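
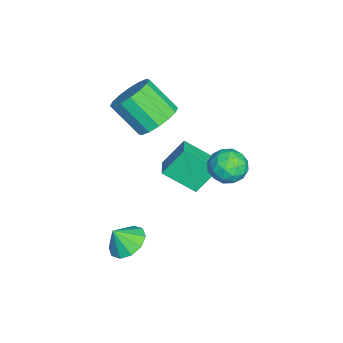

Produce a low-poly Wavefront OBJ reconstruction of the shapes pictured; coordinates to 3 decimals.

v -2.953 -2.761 1.166
v -2.373 -2.226 1.903
v -2.886 -3.524 3.25
v -3.467 -4.059 2.514
v -2.883 -1.998 1.928
v -3.396 -3.297 3.275
v -3.412 -1.975 1.749
v -3.925 -3.274 3.096
v -3.818 -2.163 1.413
v -4.331 -3.461 2.76
v -3.993 -2.511 1.012
v -4.506 -3.809 2.359
v -3.888 -2.925 0.652
v -4.402 -4.224 1.999
v -3.534 -3.296 0.43
v -4.047 -4.594 1.777
v -3.024 -3.523 0.405
v -3.537 -4.822 1.752
v -2.495 -3.546 0.584
v -3.008 -4.845 1.931
v -2.089 -3.359 0.92
v -2.602 -4.657 2.267
v -1.914 -3.011 1.321
v -2.427 -4.309 2.668
v -2.018 -2.596 1.681
v -2.532 -3.895 3.028
v -1.032 0.875 0.048
v -0.451 1.34 0.597
v -0.669 -0.4 0.743
v -0.088 0.065 1.292
v -1.001 0.186 1.377
v -1.226 0.974 0.947
v 0.106 -0.034 0.393
v -0.119 0.754 -0.037
v 0.252 0.778 0.811
v -0.432 0.914 1.419
v -0.688 0.026 -0.079
v -1.372 0.162 0.529
v -0.774 1.22 0.262
v -0.346 -0.28 1.078
v -0.883 -0.208 1.128
v -0.542 0.065 1.451
v -1.229 1.005 0.467
v -0.887 1.278 0.79
v -1.211 0.6 1.248
v -0.233 -0.338 0.55
v 0.109 -0.065 0.873
v -0.578 0.875 -0.111
v -0.237 1.148 0.212
v 0.091 0.34 0.092
v -0.019 1.163 0.71
v 0.195 0.413 1.118
v 0.309 0.355 0.59
v 0.177 0.818 0.337
v -0.421 1.243 1.067
v -0.207 0.493 1.476
v -0.744 0.564 1.525
v -0.876 1.028 1.273
v -0.007 0.912 1.193
v -0.913 0.447 -0.136
v -0.699 -0.303 0.273
v -0.244 -0.088 0.067
v -0.376 0.376 -0.185
v -1.315 0.527 0.222
v -1.101 -0.223 0.63
v -1.297 0.122 1.003
v -1.429 0.585 0.75
v -1.113 0.028 0.147
v -1.426 -2.403 -0.267
v -1.846 -1.518 0.96
v -1.323 -0.937 -1.289
v -1.744 -0.053 -0.062
v -0.396 -2.287 0.002
v -0.817 -1.403 1.229
v -0.294 -0.822 -1.02
v -0.714 0.063 0.207
v 1.694 -3.479 -2.862
v 2.567 -3.647 -3.136
v 1.866 -4.061 -1.958
v 2.569 -3.164 -2.825
v 2.236 -2.801 -2.529
v 1.697 -2.696 -2.359
v 1.157 -2.891 -2.382
v 0.822 -3.31 -2.589
v 0.82 -3.793 -2.9
v 1.152 -4.156 -3.196
v 1.691 -4.261 -3.366
v 2.232 -4.066 -3.343
f 2 1 5
f 2 5 3
f 3 5 6
f 3 6 4
f 5 1 7
f 5 7 6
f 6 7 8
f 6 8 4
f 7 1 9
f 7 9 8
f 8 9 10
f 8 10 4
f 9 1 11
f 9 11 10
f 10 11 12
f 10 12 4
f 11 1 13
f 11 13 12
f 12 13 14
f 12 14 4
f 13 1 15
f 13 15 14
f 14 15 16
f 14 16 4
f 15 1 17
f 15 17 16
f 16 17 18
f 16 18 4
f 17 1 19
f 17 19 18
f 18 19 20
f 18 20 4
f 19 1 21
f 19 21 20
f 20 21 22
f 20 22 4
f 21 1 23
f 21 23 22
f 22 23 24
f 22 24 4
f 23 1 25
f 23 25 24
f 24 25 26
f 24 26 4
f 25 1 2
f 25 2 26
f 26 2 3
f 26 3 4
f 27 64 43
f 64 38 67
f 43 67 32
f 64 67 43
f 27 43 39
f 43 32 44
f 39 44 28
f 43 44 39
f 27 39 48
f 39 28 49
f 48 49 34
f 39 49 48
f 27 48 60
f 48 34 63
f 60 63 37
f 48 63 60
f 27 60 64
f 60 37 68
f 64 68 38
f 60 68 64
f 28 44 55
f 44 32 58
f 55 58 36
f 44 58 55
f 32 67 45
f 67 38 66
f 45 66 31
f 67 66 45
f 38 68 65
f 68 37 61
f 65 61 29
f 68 61 65
f 37 63 62
f 63 34 50
f 62 50 33
f 63 50 62
f 34 49 54
f 49 28 51
f 54 51 35
f 49 51 54
f 30 56 42
f 56 36 57
f 42 57 31
f 56 57 42
f 30 42 40
f 42 31 41
f 40 41 29
f 42 41 40
f 30 40 47
f 40 29 46
f 47 46 33
f 40 46 47
f 30 47 52
f 47 33 53
f 52 53 35
f 47 53 52
f 30 52 56
f 52 35 59
f 56 59 36
f 52 59 56
f 31 57 45
f 57 36 58
f 45 58 32
f 57 58 45
f 29 41 65
f 41 31 66
f 65 66 38
f 41 66 65
f 33 46 62
f 46 29 61
f 62 61 37
f 46 61 62
f 35 53 54
f 53 33 50
f 54 50 34
f 53 50 54
f 36 59 55
f 59 35 51
f 55 51 28
f 59 51 55
f 70 72 69
f 73 70 69
f 69 72 71
f 71 73 69
f 70 76 72
f 74 70 73
f 74 76 70
f 72 76 71
f 75 73 71
f 71 76 75
f 75 74 73
f 76 74 75
f 78 77 80
f 78 80 79
f 80 77 81
f 80 81 79
f 81 77 82
f 81 82 79
f 82 77 83
f 82 83 79
f 83 77 84
f 83 84 79
f 84 77 85
f 84 85 79
f 85 77 86
f 85 86 79
f 86 77 87
f 86 87 79
f 87 77 88
f 87 88 79
f 88 77 78
f 88 78 79



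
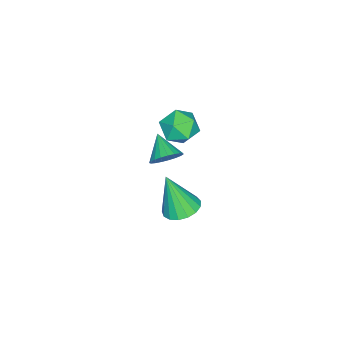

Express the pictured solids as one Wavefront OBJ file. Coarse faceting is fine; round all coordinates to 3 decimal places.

v -3.326 0.077 -1.99
v -2.469 -0.052 -2.067
v -3.254 -0.617 -0.03
v -2.499 0.339 -1.927
v -2.718 0.67 -1.802
v -3.076 0.866 -1.719
v -3.492 0.88 -1.699
v -3.869 0.711 -1.745
v -4.122 0.397 -1.847
v -4.193 0.009 -1.982
v -4.065 -0.363 -2.119
v -3.768 -0.634 -2.226
v -3.369 -0.742 -2.279
v -2.961 -0.663 -2.265
v -2.636 -0.414 -2.189
v -2.463 -0.189 2.235
v -2.008 -0.742 2.093
v -3.177 -0.951 2.905
v -1.89 -0.627 2.348
v -1.872 -0.437 2.584
v -1.956 -0.204 2.759
v -2.127 0.032 2.844
v -2.357 0.229 2.823
v -2.605 0.354 2.701
v -2.829 0.385 2.498
v -2.989 0.317 2.25
v -3.059 0.161 1.999
v -3.025 -0.056 1.788
v -2.895 -0.295 1.656
v -2.689 -0.517 1.623
v -2.445 -0.681 1.696
v -2.204 -0.761 1.862
v -3.303 0.636 4.429
v -2.603 0.047 4.423
v -3.837 0.013 3.197
v -3.137 -0.576 3.191
v -3.779 -0.636 3.84
v -3.449 -0.251 4.601
v -2.991 0.311 3.019
v -2.661 0.696 3.78
v -2.41 -0.154 3.551
v -2.897 -0.739 4.058
v -3.543 0.799 3.562
v -4.03 0.214 4.069
f 2 1 4
f 2 4 3
f 4 1 5
f 4 5 3
f 5 1 6
f 5 6 3
f 6 1 7
f 6 7 3
f 7 1 8
f 7 8 3
f 8 1 9
f 8 9 3
f 9 1 10
f 9 10 3
f 10 1 11
f 10 11 3
f 11 1 12
f 11 12 3
f 12 1 13
f 12 13 3
f 13 1 14
f 13 14 3
f 14 1 15
f 14 15 3
f 15 1 2
f 15 2 3
f 17 16 19
f 17 19 18
f 19 16 20
f 19 20 18
f 20 16 21
f 20 21 18
f 21 16 22
f 21 22 18
f 22 16 23
f 22 23 18
f 23 16 24
f 23 24 18
f 24 16 25
f 24 25 18
f 25 16 26
f 25 26 18
f 26 16 27
f 26 27 18
f 27 16 28
f 27 28 18
f 28 16 29
f 28 29 18
f 29 16 30
f 29 30 18
f 30 16 31
f 30 31 18
f 31 16 32
f 31 32 18
f 32 16 17
f 32 17 18
f 33 44 38
f 33 38 34
f 33 34 40
f 33 40 43
f 33 43 44
f 34 38 42
f 38 44 37
f 44 43 35
f 43 40 39
f 40 34 41
f 36 42 37
f 36 37 35
f 36 35 39
f 36 39 41
f 36 41 42
f 37 42 38
f 35 37 44
f 39 35 43
f 41 39 40
f 42 41 34



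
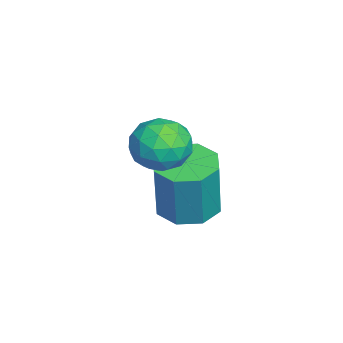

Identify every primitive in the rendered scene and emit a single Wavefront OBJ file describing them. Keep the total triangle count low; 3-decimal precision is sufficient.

v -1.073 2.79 0.271
v -0.697 3.316 1.004
v 0.237 1.904 0.236
v 0.613 2.43 0.969
v -0.148 1.838 1.132
v -0.958 2.385 1.154
v 0.498 2.835 0.086
v -0.312 3.382 0.108
v 0.273 3.344 0.89
v -0.125 2.728 1.537
v -0.335 2.492 -0.297
v -0.733 1.876 0.35
v -1 3.131 0.641
v 0.54 2.089 0.599
v 0.093 1.741 0.695
v 0.314 2.051 1.126
v -1.153 2.584 0.729
v -0.932 2.893 1.16
v -0.609 2.024 1.235
v 0.472 2.327 0.08
v 0.693 2.636 0.511
v -0.774 3.169 0.114
v -0.553 3.479 0.545
v 0.149 3.196 0.005
v -0.209 3.456 1.005
v 0.561 2.936 0.984
v 0.493 3.173 0.465
v 0.017 3.495 0.478
v -0.443 3.094 1.385
v 0.327 2.574 1.364
v -0.12 2.226 1.46
v -0.596 2.547 1.473
v 0.127 3.111 1.317
v -0.787 2.646 -0.124
v -0.017 2.126 -0.145
v 0.136 2.673 -0.233
v -0.34 2.994 -0.22
v -1.021 2.284 0.256
v -0.251 1.764 0.235
v -0.477 1.725 0.762
v -0.953 2.047 0.775
v -0.587 2.109 -0.077
v -1.848 3.338 -3.06
v -0.909 3.019 -3.25
v -0.493 2.962 -1.111
v -1.432 3.282 -0.92
v -0.959 3.789 -3.22
v -0.543 3.733 -1.081
v -1.529 4.296 -3.096
v -1.114 4.24 -0.957
v -2.286 4.241 -2.951
v -1.871 4.185 -0.811
v -2.787 3.658 -2.869
v -2.371 3.601 -0.73
v -2.737 2.887 -2.899
v -2.321 2.831 -0.76
v -2.166 2.38 -3.023
v -1.751 2.324 -0.884
v -1.409 2.435 -3.169
v -0.994 2.379 -1.029
f 1 38 17
f 38 12 41
f 17 41 6
f 38 41 17
f 1 17 13
f 17 6 18
f 13 18 2
f 17 18 13
f 1 13 22
f 13 2 23
f 22 23 8
f 13 23 22
f 1 22 34
f 22 8 37
f 34 37 11
f 22 37 34
f 1 34 38
f 34 11 42
f 38 42 12
f 34 42 38
f 2 18 29
f 18 6 32
f 29 32 10
f 18 32 29
f 6 41 19
f 41 12 40
f 19 40 5
f 41 40 19
f 12 42 39
f 42 11 35
f 39 35 3
f 42 35 39
f 11 37 36
f 37 8 24
f 36 24 7
f 37 24 36
f 8 23 28
f 23 2 25
f 28 25 9
f 23 25 28
f 4 30 16
f 30 10 31
f 16 31 5
f 30 31 16
f 4 16 14
f 16 5 15
f 14 15 3
f 16 15 14
f 4 14 21
f 14 3 20
f 21 20 7
f 14 20 21
f 4 21 26
f 21 7 27
f 26 27 9
f 21 27 26
f 4 26 30
f 26 9 33
f 30 33 10
f 26 33 30
f 5 31 19
f 31 10 32
f 19 32 6
f 31 32 19
f 3 15 39
f 15 5 40
f 39 40 12
f 15 40 39
f 7 20 36
f 20 3 35
f 36 35 11
f 20 35 36
f 9 27 28
f 27 7 24
f 28 24 8
f 27 24 28
f 10 33 29
f 33 9 25
f 29 25 2
f 33 25 29
f 44 43 47
f 44 47 45
f 45 47 48
f 45 48 46
f 47 43 49
f 47 49 48
f 48 49 50
f 48 50 46
f 49 43 51
f 49 51 50
f 50 51 52
f 50 52 46
f 51 43 53
f 51 53 52
f 52 53 54
f 52 54 46
f 53 43 55
f 53 55 54
f 54 55 56
f 54 56 46
f 55 43 57
f 55 57 56
f 56 57 58
f 56 58 46
f 57 43 59
f 57 59 58
f 58 59 60
f 58 60 46
f 59 43 44
f 59 44 60
f 60 44 45
f 60 45 46



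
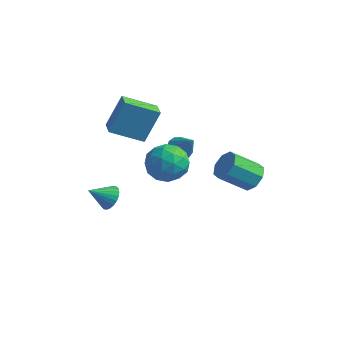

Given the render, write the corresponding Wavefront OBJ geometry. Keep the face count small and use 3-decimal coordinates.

v -2.588 -2.661 2.145
v -2.186 -1.716 3.988
v -3.336 -1.84 1.888
v -2.934 -0.895 3.731
v -1.106 -1.585 1.269
v -0.704 -0.64 3.112
v -1.854 -0.764 1.012
v -1.452 0.181 2.855
v 0.034 0.078 0.136
v 0.449 -0.353 -0.316
v 1.066 -0.258 1.404
v 0.609 0.037 -0.344
v 0.586 0.44 -0.219
v 0.388 0.728 0.019
v 0.078 0.81 0.293
v -0.247 0.659 0.518
v -0.483 0.324 0.621
v -0.554 -0.09 0.57
v -0.44 -0.45 0.381
v -0.174 -0.642 0.114
v 0.157 -0.606 -0.146
v 4.56 -0.13 -0.151
v 5.003 0.198 0.561
v 3.863 -0.783 1.722
v 3.42 -1.11 1.011
v 4.472 0.595 0.375
v 3.332 -0.385 1.536
v 3.993 0.568 -0.119
v 2.852 -0.413 1.043
v 3.846 0.132 -0.631
v 2.705 -0.849 0.53
v 4.117 -0.457 -0.862
v 2.977 -1.438 0.299
v 4.648 -0.855 -0.676
v 3.508 -1.835 0.485
v 5.128 -0.827 -0.183
v 3.987 -1.808 0.979
v 5.275 -0.391 0.33
v 4.134 -1.372 1.491
v 0.493 -2.561 1.773
v 1.592 -2.281 1.324
v 1.148 -4.359 2.256
v 2.247 -4.079 1.807
v 1.848 -3.538 2.824
v 1.444 -2.427 2.526
v 1.296 -4.213 1.054
v 0.892 -3.102 0.756
v 2.089 -3.303 0.88
v 2.43 -2.885 1.974
v 0.31 -3.755 1.606
v 0.651 -3.337 2.7
v 0.985 -2.263 1.506
v 1.755 -4.377 2.074
v 1.52 -4.059 2.672
v 2.166 -3.894 2.408
v 0.898 -2.348 2.213
v 1.544 -2.184 1.949
v 1.694 -2.923 2.831
v 1.196 -4.456 1.631
v 1.842 -4.292 1.367
v 0.574 -2.746 1.172
v 1.22 -2.581 0.908
v 1.046 -3.717 0.749
v 1.923 -2.699 0.981
v 2.308 -3.756 1.265
v 1.749 -3.835 0.822
v 1.512 -3.182 0.647
v 2.124 -2.454 1.624
v 2.508 -3.511 1.908
v 2.274 -3.193 2.506
v 2.036 -2.539 2.331
v 2.415 -3.054 1.363
v 0.232 -3.129 1.672
v 0.616 -4.186 1.956
v 0.704 -4.101 1.249
v 0.466 -3.447 1.074
v 0.432 -2.884 2.315
v 0.817 -3.941 2.599
v 1.228 -3.458 2.933
v 0.991 -2.805 2.758
v 0.325 -3.586 2.217
v -2.322 -3.07 -2.77
v -1.826 -2.94 -2.169
v -3.118 -3.91 -1.93
v -2.028 -2.711 -2.13
v -2.274 -2.536 -2.189
v -2.529 -2.442 -2.336
v -2.751 -2.444 -2.55
v -2.908 -2.541 -2.796
v -2.977 -2.719 -3.039
v -2.945 -2.95 -3.24
v -2.818 -3.199 -3.37
v -2.616 -3.429 -3.409
v -2.369 -3.603 -3.35
v -2.115 -3.697 -3.203
v -1.893 -3.695 -2.989
v -1.735 -3.598 -2.743
v -1.667 -3.42 -2.5
v -1.699 -3.189 -2.299
f 2 4 1
f 5 2 1
f 1 4 3
f 3 5 1
f 2 8 4
f 6 2 5
f 6 8 2
f 4 8 3
f 7 5 3
f 3 8 7
f 7 6 5
f 8 6 7
f 10 9 12
f 10 12 11
f 12 9 13
f 12 13 11
f 13 9 14
f 13 14 11
f 14 9 15
f 14 15 11
f 15 9 16
f 15 16 11
f 16 9 17
f 16 17 11
f 17 9 18
f 17 18 11
f 18 9 19
f 18 19 11
f 19 9 20
f 19 20 11
f 20 9 21
f 20 21 11
f 21 9 10
f 21 10 11
f 23 22 26
f 23 26 24
f 24 26 27
f 24 27 25
f 26 22 28
f 26 28 27
f 27 28 29
f 27 29 25
f 28 22 30
f 28 30 29
f 29 30 31
f 29 31 25
f 30 22 32
f 30 32 31
f 31 32 33
f 31 33 25
f 32 22 34
f 32 34 33
f 33 34 35
f 33 35 25
f 34 22 36
f 34 36 35
f 35 36 37
f 35 37 25
f 36 22 38
f 36 38 37
f 37 38 39
f 37 39 25
f 38 22 23
f 38 23 39
f 39 23 24
f 39 24 25
f 40 77 56
f 77 51 80
f 56 80 45
f 77 80 56
f 40 56 52
f 56 45 57
f 52 57 41
f 56 57 52
f 40 52 61
f 52 41 62
f 61 62 47
f 52 62 61
f 40 61 73
f 61 47 76
f 73 76 50
f 61 76 73
f 40 73 77
f 73 50 81
f 77 81 51
f 73 81 77
f 41 57 68
f 57 45 71
f 68 71 49
f 57 71 68
f 45 80 58
f 80 51 79
f 58 79 44
f 80 79 58
f 51 81 78
f 81 50 74
f 78 74 42
f 81 74 78
f 50 76 75
f 76 47 63
f 75 63 46
f 76 63 75
f 47 62 67
f 62 41 64
f 67 64 48
f 62 64 67
f 43 69 55
f 69 49 70
f 55 70 44
f 69 70 55
f 43 55 53
f 55 44 54
f 53 54 42
f 55 54 53
f 43 53 60
f 53 42 59
f 60 59 46
f 53 59 60
f 43 60 65
f 60 46 66
f 65 66 48
f 60 66 65
f 43 65 69
f 65 48 72
f 69 72 49
f 65 72 69
f 44 70 58
f 70 49 71
f 58 71 45
f 70 71 58
f 42 54 78
f 54 44 79
f 78 79 51
f 54 79 78
f 46 59 75
f 59 42 74
f 75 74 50
f 59 74 75
f 48 66 67
f 66 46 63
f 67 63 47
f 66 63 67
f 49 72 68
f 72 48 64
f 68 64 41
f 72 64 68
f 83 82 85
f 83 85 84
f 85 82 86
f 85 86 84
f 86 82 87
f 86 87 84
f 87 82 88
f 87 88 84
f 88 82 89
f 88 89 84
f 89 82 90
f 89 90 84
f 90 82 91
f 90 91 84
f 91 82 92
f 91 92 84
f 92 82 93
f 92 93 84
f 93 82 94
f 93 94 84
f 94 82 95
f 94 95 84
f 95 82 96
f 95 96 84
f 96 82 97
f 96 97 84
f 97 82 98
f 97 98 84
f 98 82 99
f 98 99 84
f 99 82 83
f 99 83 84



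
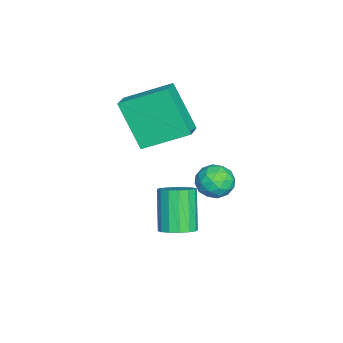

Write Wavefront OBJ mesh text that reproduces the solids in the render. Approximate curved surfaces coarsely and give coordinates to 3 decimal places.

v -3.234 -2.367 1.579
v -2.291 -2.379 1.912
v -3.509 -0.597 2.423
v -2.565 -0.609 2.755
v -2.575 -1.391 -0.255
v -1.631 -1.403 0.077
v -2.849 0.379 0.588
v -1.906 0.367 0.921
v 0.13 0.277 -2.754
v 0.714 0.088 -2.417
v -0.226 -0.126 -0.909
v -0.81 0.063 -1.246
v 0.695 0.448 -2.378
v -0.245 0.234 -0.87
v 0.525 0.762 -2.439
v -0.415 0.548 -0.931
v 0.249 0.946 -2.585
v -0.691 0.732 -1.077
v -0.059 0.951 -2.776
v -0.999 0.737 -1.268
v -0.316 0.775 -2.961
v -1.256 0.561 -1.453
v -0.454 0.466 -3.091
v -1.394 0.252 -1.583
v -0.435 0.106 -3.13
v -1.375 -0.108 -1.622
v -0.265 -0.208 -3.069
v -1.205 -0.422 -1.561
v 0.011 -0.392 -2.923
v -0.929 -0.606 -1.415
v 0.319 -0.397 -2.732
v -0.621 -0.611 -1.224
v 0.576 -0.221 -2.547
v -0.364 -0.435 -1.039
v 0.969 2.381 0.577
v 1.512 1.966 0.851
v 0.248 1.434 0.569
v 0.791 1.019 0.843
v 0.478 1.539 1.26
v 0.924 2.124 1.265
v 0.836 1.276 0.155
v 1.282 1.861 0.16
v 1.429 1.283 0.59
v 1.208 1.446 1.273
v 0.552 1.954 0.147
v 0.331 2.117 0.83
v 1.304 2.257 0.715
v 0.456 1.143 0.705
v 0.273 1.449 0.95
v 0.591 1.205 1.112
v 0.958 2.35 0.958
v 1.277 2.106 1.119
v 0.67 1.855 1.36
v 0.483 1.294 0.301
v 0.802 1.05 0.462
v 1.169 2.195 0.308
v 1.487 1.951 0.47
v 1.09 1.545 0.06
v 1.574 1.611 0.723
v 1.15 1.054 0.718
v 1.177 1.205 0.314
v 1.439 1.55 0.316
v 1.444 1.707 1.124
v 1.02 1.15 1.12
v 0.837 1.456 1.365
v 1.099 1.8 1.367
v 1.396 1.305 0.971
v 0.74 2.25 0.3
v 0.316 1.693 0.296
v 0.661 1.6 0.053
v 0.923 1.944 0.055
v 0.61 2.346 0.702
v 0.186 1.789 0.697
v 0.321 1.85 1.104
v 0.583 2.195 1.106
v 0.364 2.095 0.449
f 2 4 1
f 5 2 1
f 1 4 3
f 3 5 1
f 2 8 4
f 6 2 5
f 6 8 2
f 4 8 3
f 7 5 3
f 3 8 7
f 7 6 5
f 8 6 7
f 10 9 13
f 10 13 11
f 11 13 14
f 11 14 12
f 13 9 15
f 13 15 14
f 14 15 16
f 14 16 12
f 15 9 17
f 15 17 16
f 16 17 18
f 16 18 12
f 17 9 19
f 17 19 18
f 18 19 20
f 18 20 12
f 19 9 21
f 19 21 20
f 20 21 22
f 20 22 12
f 21 9 23
f 21 23 22
f 22 23 24
f 22 24 12
f 23 9 25
f 23 25 24
f 24 25 26
f 24 26 12
f 25 9 27
f 25 27 26
f 26 27 28
f 26 28 12
f 27 9 29
f 27 29 28
f 28 29 30
f 28 30 12
f 29 9 31
f 29 31 30
f 30 31 32
f 30 32 12
f 31 9 33
f 31 33 32
f 32 33 34
f 32 34 12
f 33 9 10
f 33 10 34
f 34 10 11
f 34 11 12
f 35 72 51
f 72 46 75
f 51 75 40
f 72 75 51
f 35 51 47
f 51 40 52
f 47 52 36
f 51 52 47
f 35 47 56
f 47 36 57
f 56 57 42
f 47 57 56
f 35 56 68
f 56 42 71
f 68 71 45
f 56 71 68
f 35 68 72
f 68 45 76
f 72 76 46
f 68 76 72
f 36 52 63
f 52 40 66
f 63 66 44
f 52 66 63
f 40 75 53
f 75 46 74
f 53 74 39
f 75 74 53
f 46 76 73
f 76 45 69
f 73 69 37
f 76 69 73
f 45 71 70
f 71 42 58
f 70 58 41
f 71 58 70
f 42 57 62
f 57 36 59
f 62 59 43
f 57 59 62
f 38 64 50
f 64 44 65
f 50 65 39
f 64 65 50
f 38 50 48
f 50 39 49
f 48 49 37
f 50 49 48
f 38 48 55
f 48 37 54
f 55 54 41
f 48 54 55
f 38 55 60
f 55 41 61
f 60 61 43
f 55 61 60
f 38 60 64
f 60 43 67
f 64 67 44
f 60 67 64
f 39 65 53
f 65 44 66
f 53 66 40
f 65 66 53
f 37 49 73
f 49 39 74
f 73 74 46
f 49 74 73
f 41 54 70
f 54 37 69
f 70 69 45
f 54 69 70
f 43 61 62
f 61 41 58
f 62 58 42
f 61 58 62
f 44 67 63
f 67 43 59
f 63 59 36
f 67 59 63



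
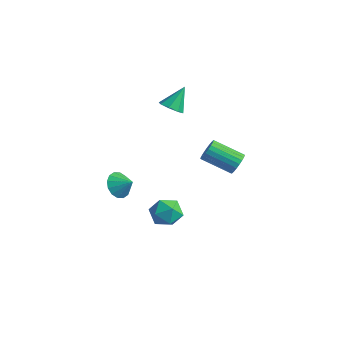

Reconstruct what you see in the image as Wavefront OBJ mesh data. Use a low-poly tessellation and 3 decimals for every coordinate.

v -0.824 -0.511 -3.465
v -0.128 -0.123 -4.032
v 0.028 -1.837 -3.328
v 0.724 -1.449 -3.895
v 0.571 -1.094 -2.997
v 0.044 -0.274 -3.082
v -0.144 -1.686 -4.278
v -0.671 -0.866 -4.363
v 0.292 -0.849 -4.535
v 0.734 -0.483 -3.743
v -0.834 -1.477 -3.617
v -0.392 -1.111 -2.825
v -1.519 0.793 2.852
v -0.892 1.061 2.619
v -1.481 1.747 4.048
v -1.327 1.332 2.416
v -1.873 1.288 2.468
v -2.212 0.954 2.746
v -2.145 0.525 3.086
v -1.711 0.254 3.289
v -1.164 0.298 3.236
v -0.825 0.632 2.959
v -2.098 -2.399 -1.892
v -1.699 -2.119 -2.588
v -1.282 -2.161 -1.328
v -1.911 -1.767 -2.429
v -2.173 -1.585 -2.126
v -2.415 -1.621 -1.76
v -2.572 -1.865 -1.43
v -2.602 -2.252 -1.223
v -2.497 -2.679 -1.195
v -2.286 -3.03 -1.354
v -2.024 -3.212 -1.657
v -1.782 -3.176 -2.023
v -1.625 -2.932 -2.354
v -1.594 -2.545 -2.56
v 2.504 1.667 0.12
v 2.937 1.325 0.517
v 1.53 0.491 1.337
v 1.096 0.833 0.94
v 2.889 1.558 0.67
v 1.482 0.724 1.49
v 2.773 1.81 0.727
v 1.366 0.976 1.548
v 2.611 2.037 0.68
v 1.204 1.202 1.501
v 2.431 2.2 0.536
v 1.024 1.365 1.357
v 2.263 2.271 0.32
v 0.856 1.436 1.141
v 2.136 2.237 0.069
v 0.729 1.403 0.89
v 2.073 2.105 -0.173
v 0.666 1.271 0.648
v 2.085 1.897 -0.364
v 0.678 1.063 0.456
v 2.169 1.65 -0.472
v 0.762 0.816 0.349
v 2.311 1.405 -0.477
v 0.904 0.571 0.343
v 2.486 1.206 -0.38
v 1.079 0.372 0.441
v 2.664 1.086 -0.196
v 1.257 0.252 0.625
v 2.814 1.067 0.043
v 1.407 0.233 0.863
v 2.911 1.152 0.295
v 1.504 0.318 1.115
f 1 12 6
f 1 6 2
f 1 2 8
f 1 8 11
f 1 11 12
f 2 6 10
f 6 12 5
f 12 11 3
f 11 8 7
f 8 2 9
f 4 10 5
f 4 5 3
f 4 3 7
f 4 7 9
f 4 9 10
f 5 10 6
f 3 5 12
f 7 3 11
f 9 7 8
f 10 9 2
f 14 13 16
f 14 16 15
f 16 13 17
f 16 17 15
f 17 13 18
f 17 18 15
f 18 13 19
f 18 19 15
f 19 13 20
f 19 20 15
f 20 13 21
f 20 21 15
f 21 13 22
f 21 22 15
f 22 13 14
f 22 14 15
f 24 23 26
f 24 26 25
f 26 23 27
f 26 27 25
f 27 23 28
f 27 28 25
f 28 23 29
f 28 29 25
f 29 23 30
f 29 30 25
f 30 23 31
f 30 31 25
f 31 23 32
f 31 32 25
f 32 23 33
f 32 33 25
f 33 23 34
f 33 34 25
f 34 23 35
f 34 35 25
f 35 23 36
f 35 36 25
f 36 23 24
f 36 24 25
f 38 37 41
f 38 41 39
f 39 41 42
f 39 42 40
f 41 37 43
f 41 43 42
f 42 43 44
f 42 44 40
f 43 37 45
f 43 45 44
f 44 45 46
f 44 46 40
f 45 37 47
f 45 47 46
f 46 47 48
f 46 48 40
f 47 37 49
f 47 49 48
f 48 49 50
f 48 50 40
f 49 37 51
f 49 51 50
f 50 51 52
f 50 52 40
f 51 37 53
f 51 53 52
f 52 53 54
f 52 54 40
f 53 37 55
f 53 55 54
f 54 55 56
f 54 56 40
f 55 37 57
f 55 57 56
f 56 57 58
f 56 58 40
f 57 37 59
f 57 59 58
f 58 59 60
f 58 60 40
f 59 37 61
f 59 61 60
f 60 61 62
f 60 62 40
f 61 37 63
f 61 63 62
f 62 63 64
f 62 64 40
f 63 37 65
f 63 65 64
f 64 65 66
f 64 66 40
f 65 37 67
f 65 67 66
f 66 67 68
f 66 68 40
f 67 37 38
f 67 38 68
f 68 38 39
f 68 39 40



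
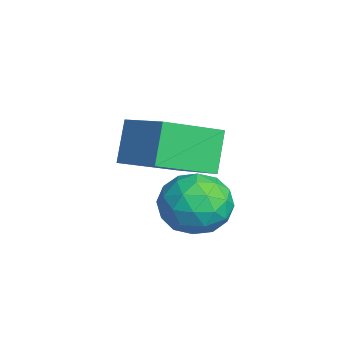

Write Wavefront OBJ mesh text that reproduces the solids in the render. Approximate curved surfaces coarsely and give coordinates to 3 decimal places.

v -1.795 0.18 -0.379
v -1.026 0.84 -0.564
v -1.154 -0.88 -1.496
v -0.385 -0.22 -1.681
v -0.439 -0.707 -0.774
v -0.835 -0.052 -0.084
v -1.345 0.012 -1.976
v -1.741 0.667 -1.286
v -0.747 0.736 -1.55
v -0.188 0.292 -0.808
v -1.992 -0.332 -1.252
v -1.433 -0.776 -0.51
v -1.467 0.603 -0.373
v -0.713 -0.643 -1.687
v -0.745 -0.929 -1.154
v -0.293 -0.541 -1.262
v -1.355 0.078 -0.092
v -0.903 0.466 -0.2
v -0.558 -0.443 -0.324
v -1.277 -0.506 -1.86
v -0.825 -0.118 -1.968
v -1.887 0.501 -0.798
v -1.435 0.889 -0.906
v -1.622 0.403 -1.736
v -0.851 0.93 -1.062
v -0.474 0.307 -1.718
v -1.038 0.444 -1.892
v -1.271 0.828 -1.486
v -0.522 0.668 -0.625
v -0.145 0.046 -1.282
v -0.177 -0.241 -0.749
v -0.41 0.144 -0.344
v -0.358 0.608 -1.205
v -2.035 -0.086 -0.778
v -1.658 -0.708 -1.435
v -1.77 -0.184 -1.716
v -2.003 0.201 -1.311
v -1.706 -0.347 -0.342
v -1.329 -0.97 -0.998
v -0.909 -0.868 -0.574
v -1.142 -0.484 -0.168
v -1.822 -0.648 -0.855
v -4.432 0.341 -0.162
v -3.839 -1.387 0.652
v -3.023 1.113 0.451
v -2.43 -0.615 1.265
v -3.73 0.015 -1.365
v -3.137 -1.713 -0.551
v -2.321 0.787 -0.752
v -1.728 -0.941 0.062
f 1 38 17
f 38 12 41
f 17 41 6
f 38 41 17
f 1 17 13
f 17 6 18
f 13 18 2
f 17 18 13
f 1 13 22
f 13 2 23
f 22 23 8
f 13 23 22
f 1 22 34
f 22 8 37
f 34 37 11
f 22 37 34
f 1 34 38
f 34 11 42
f 38 42 12
f 34 42 38
f 2 18 29
f 18 6 32
f 29 32 10
f 18 32 29
f 6 41 19
f 41 12 40
f 19 40 5
f 41 40 19
f 12 42 39
f 42 11 35
f 39 35 3
f 42 35 39
f 11 37 36
f 37 8 24
f 36 24 7
f 37 24 36
f 8 23 28
f 23 2 25
f 28 25 9
f 23 25 28
f 4 30 16
f 30 10 31
f 16 31 5
f 30 31 16
f 4 16 14
f 16 5 15
f 14 15 3
f 16 15 14
f 4 14 21
f 14 3 20
f 21 20 7
f 14 20 21
f 4 21 26
f 21 7 27
f 26 27 9
f 21 27 26
f 4 26 30
f 26 9 33
f 30 33 10
f 26 33 30
f 5 31 19
f 31 10 32
f 19 32 6
f 31 32 19
f 3 15 39
f 15 5 40
f 39 40 12
f 15 40 39
f 7 20 36
f 20 3 35
f 36 35 11
f 20 35 36
f 9 27 28
f 27 7 24
f 28 24 8
f 27 24 28
f 10 33 29
f 33 9 25
f 29 25 2
f 33 25 29
f 44 46 43
f 47 44 43
f 43 46 45
f 45 47 43
f 44 50 46
f 48 44 47
f 48 50 44
f 46 50 45
f 49 47 45
f 45 50 49
f 49 48 47
f 50 48 49



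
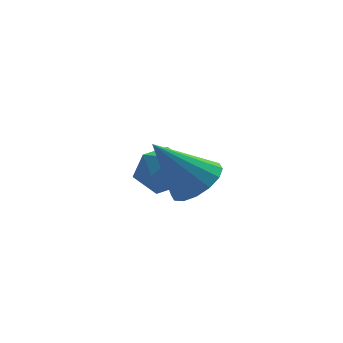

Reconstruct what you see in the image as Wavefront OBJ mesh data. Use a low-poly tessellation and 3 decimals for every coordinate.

v -3.736 0.617 0.481
v -2.965 0.34 1.106
v -3.495 -0.76 -0.426
v -2.724 -1.037 0.199
v -3.696 -1.048 0.543
v -3.844 -0.197 1.103
v -2.616 -0.223 -0.423
v -2.764 0.628 0.137
v -2.273 -0.179 0.547
v -2.94 -0.689 1.144
v -3.52 0.269 -0.464
v -4.187 -0.241 0.133
v -2.68 -3.616 1.614
v -2.11 -4.263 2.101
v -4.02 -3.524 3.306
v -1.923 -3.802 2.224
v -1.939 -3.291 2.183
v -2.153 -2.868 1.991
v -2.509 -2.645 1.697
v -2.91 -2.682 1.381
v -3.251 -2.97 1.127
v -3.438 -3.431 1.004
v -3.422 -3.941 1.045
v -3.208 -4.365 1.237
v -2.852 -4.588 1.531
v -2.45 -4.55 1.847
f 1 12 6
f 1 6 2
f 1 2 8
f 1 8 11
f 1 11 12
f 2 6 10
f 6 12 5
f 12 11 3
f 11 8 7
f 8 2 9
f 4 10 5
f 4 5 3
f 4 3 7
f 4 7 9
f 4 9 10
f 5 10 6
f 3 5 12
f 7 3 11
f 9 7 8
f 10 9 2
f 14 13 16
f 14 16 15
f 16 13 17
f 16 17 15
f 17 13 18
f 17 18 15
f 18 13 19
f 18 19 15
f 19 13 20
f 19 20 15
f 20 13 21
f 20 21 15
f 21 13 22
f 21 22 15
f 22 13 23
f 22 23 15
f 23 13 24
f 23 24 15
f 24 13 25
f 24 25 15
f 25 13 26
f 25 26 15
f 26 13 14
f 26 14 15



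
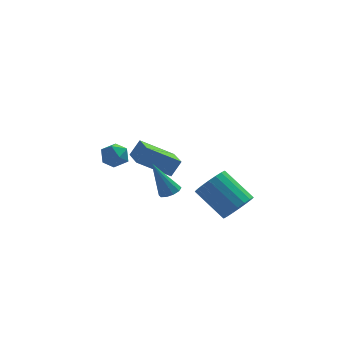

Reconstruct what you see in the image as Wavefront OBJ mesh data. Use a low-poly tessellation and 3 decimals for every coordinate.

v -3.092 0.881 2.808
v -2.557 1.16 3.63
v -3.271 2.428 2.399
v -2.735 2.707 3.221
v -1.405 0.793 1.739
v -0.869 1.072 2.561
v -1.583 2.34 1.33
v -1.048 2.619 2.152
v 1.286 -3.224 1.953
v 1.764 -3.523 2.717
v 0.572 -2.376 3.912
v 0.094 -2.076 3.147
v 1.979 -3.178 2.601
v 0.788 -2.031 3.795
v 2.057 -2.843 2.356
v 0.866 -1.696 3.551
v 1.982 -2.582 2.031
v 0.791 -1.435 3.226
v 1.769 -2.449 1.691
v 0.578 -1.302 2.886
v 1.461 -2.469 1.403
v 0.27 -1.322 2.597
v 1.118 -2.638 1.223
v -0.074 -1.491 2.418
v 0.808 -2.924 1.188
v -0.384 -1.777 2.383
v 0.592 -3.269 1.305
v -0.599 -2.122 2.499
v 0.514 -3.604 1.549
v -0.677 -2.457 2.744
v 0.589 -3.865 1.874
v -0.602 -2.718 3.069
v 0.802 -3.998 2.214
v -0.389 -2.851 3.409
v 1.11 -3.978 2.503
v -0.081 -2.831 3.697
v 1.454 -3.809 2.682
v 0.262 -2.662 3.877
v -1.862 -2.607 2.948
v -1.485 -2.975 3.189
v -2.678 -2.273 4.732
v -1.339 -2.647 3.194
v -1.393 -2.304 3.106
v -1.627 -2.077 2.957
v -1.95 -2.052 2.804
v -2.24 -2.238 2.706
v -2.386 -2.566 2.701
v -2.332 -2.909 2.79
v -2.098 -3.136 2.939
v -1.775 -3.162 3.091
v -3.825 3.979 2.276
v -3.325 3.837 1.642
v -4.535 2.903 1.958
v -4.035 2.761 1.324
v -3.761 2.666 2.091
v -3.322 3.331 2.287
v -4.538 3.409 1.313
v -4.099 4.074 1.509
v -3.766 3.485 1.046
v -3.286 3.026 1.527
v -4.574 3.714 2.073
v -4.094 3.255 2.554
f 2 4 1
f 5 2 1
f 1 4 3
f 3 5 1
f 2 8 4
f 6 2 5
f 6 8 2
f 4 8 3
f 7 5 3
f 3 8 7
f 7 6 5
f 8 6 7
f 10 9 13
f 10 13 11
f 11 13 14
f 11 14 12
f 13 9 15
f 13 15 14
f 14 15 16
f 14 16 12
f 15 9 17
f 15 17 16
f 16 17 18
f 16 18 12
f 17 9 19
f 17 19 18
f 18 19 20
f 18 20 12
f 19 9 21
f 19 21 20
f 20 21 22
f 20 22 12
f 21 9 23
f 21 23 22
f 22 23 24
f 22 24 12
f 23 9 25
f 23 25 24
f 24 25 26
f 24 26 12
f 25 9 27
f 25 27 26
f 26 27 28
f 26 28 12
f 27 9 29
f 27 29 28
f 28 29 30
f 28 30 12
f 29 9 31
f 29 31 30
f 30 31 32
f 30 32 12
f 31 9 33
f 31 33 32
f 32 33 34
f 32 34 12
f 33 9 35
f 33 35 34
f 34 35 36
f 34 36 12
f 35 9 37
f 35 37 36
f 36 37 38
f 36 38 12
f 37 9 10
f 37 10 38
f 38 10 11
f 38 11 12
f 40 39 42
f 40 42 41
f 42 39 43
f 42 43 41
f 43 39 44
f 43 44 41
f 44 39 45
f 44 45 41
f 45 39 46
f 45 46 41
f 46 39 47
f 46 47 41
f 47 39 48
f 47 48 41
f 48 39 49
f 48 49 41
f 49 39 50
f 49 50 41
f 50 39 40
f 50 40 41
f 51 62 56
f 51 56 52
f 51 52 58
f 51 58 61
f 51 61 62
f 52 56 60
f 56 62 55
f 62 61 53
f 61 58 57
f 58 52 59
f 54 60 55
f 54 55 53
f 54 53 57
f 54 57 59
f 54 59 60
f 55 60 56
f 53 55 62
f 57 53 61
f 59 57 58
f 60 59 52



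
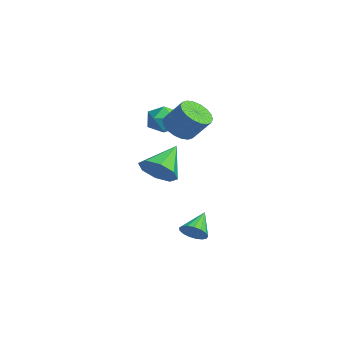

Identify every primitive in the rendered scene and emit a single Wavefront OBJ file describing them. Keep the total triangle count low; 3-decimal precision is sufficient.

v -1.663 1.404 1.28
v -1.242 1.013 2.032
v -2.818 0.407 1.408
v -2.397 0.016 2.16
v -2.756 0.889 2.22
v -2.042 1.505 2.141
v -2.018 -0.085 1.299
v -1.304 0.531 1.22
v -1.461 0.092 2.044
v -1.918 0.695 2.613
v -2.142 0.725 0.827
v -2.599 1.328 1.396
v 2.291 1.139 -3.989
v 2.743 1.074 -3.432
v 1.369 1.901 -3.151
v 2.844 1.366 -3.586
v 2.817 1.605 -3.833
v 2.671 1.738 -4.115
v 2.437 1.734 -4.368
v 2.17 1.593 -4.534
v 1.931 1.349 -4.576
v 1.774 1.056 -4.483
v 1.736 0.783 -4.277
v 1.825 0.591 -4.004
v 2.02 0.525 -3.729
v 2.278 0.6 -3.512
v 2.539 0.798 -3.405
v -0.862 1.159 1.562
v -0.48 1.759 0.978
v 0.123 2.5 2.134
v -0.258 1.901 2.718
v -0.844 1.929 1.059
v -0.24 2.671 2.214
v -1.211 1.947 1.239
v -0.607 2.688 2.395
v -1.509 1.808 1.483
v -0.905 2.55 2.639
v -1.679 1.541 1.743
v -1.075 2.283 2.899
v -1.687 1.199 1.968
v -1.083 1.941 3.123
v -1.531 0.848 2.111
v -0.928 1.59 3.267
v -1.243 0.56 2.146
v -0.64 1.301 3.302
v -0.88 0.389 2.066
v -0.276 1.131 3.221
v -0.513 0.372 1.885
v 0.091 1.113 3.041
v -0.215 0.51 1.641
v 0.389 1.252 2.797
v -0.045 0.777 1.381
v 0.559 1.519 2.537
v -0.037 1.119 1.157
v 0.567 1.861 2.312
v -0.192 1.47 1.013
v 0.411 2.212 2.169
v 0.633 -0.173 -0.575
v 1.477 0.393 -0.351
v -0.433 0.973 0.555
v 1.09 0.664 -0.991
v 0.435 0.445 -1.388
v -0.103 -0.135 -1.308
v -0.211 -0.738 -0.799
v 0.176 -1.009 -0.158
v 0.831 -0.79 0.238
v 1.37 -0.21 0.158
f 1 12 6
f 1 6 2
f 1 2 8
f 1 8 11
f 1 11 12
f 2 6 10
f 6 12 5
f 12 11 3
f 11 8 7
f 8 2 9
f 4 10 5
f 4 5 3
f 4 3 7
f 4 7 9
f 4 9 10
f 5 10 6
f 3 5 12
f 7 3 11
f 9 7 8
f 10 9 2
f 14 13 16
f 14 16 15
f 16 13 17
f 16 17 15
f 17 13 18
f 17 18 15
f 18 13 19
f 18 19 15
f 19 13 20
f 19 20 15
f 20 13 21
f 20 21 15
f 21 13 22
f 21 22 15
f 22 13 23
f 22 23 15
f 23 13 24
f 23 24 15
f 24 13 25
f 24 25 15
f 25 13 26
f 25 26 15
f 26 13 27
f 26 27 15
f 27 13 14
f 27 14 15
f 29 28 32
f 29 32 30
f 30 32 33
f 30 33 31
f 32 28 34
f 32 34 33
f 33 34 35
f 33 35 31
f 34 28 36
f 34 36 35
f 35 36 37
f 35 37 31
f 36 28 38
f 36 38 37
f 37 38 39
f 37 39 31
f 38 28 40
f 38 40 39
f 39 40 41
f 39 41 31
f 40 28 42
f 40 42 41
f 41 42 43
f 41 43 31
f 42 28 44
f 42 44 43
f 43 44 45
f 43 45 31
f 44 28 46
f 44 46 45
f 45 46 47
f 45 47 31
f 46 28 48
f 46 48 47
f 47 48 49
f 47 49 31
f 48 28 50
f 48 50 49
f 49 50 51
f 49 51 31
f 50 28 52
f 50 52 51
f 51 52 53
f 51 53 31
f 52 28 54
f 52 54 53
f 53 54 55
f 53 55 31
f 54 28 56
f 54 56 55
f 55 56 57
f 55 57 31
f 56 28 29
f 56 29 57
f 57 29 30
f 57 30 31
f 59 58 61
f 59 61 60
f 61 58 62
f 61 62 60
f 62 58 63
f 62 63 60
f 63 58 64
f 63 64 60
f 64 58 65
f 64 65 60
f 65 58 66
f 65 66 60
f 66 58 67
f 66 67 60
f 67 58 59
f 67 59 60



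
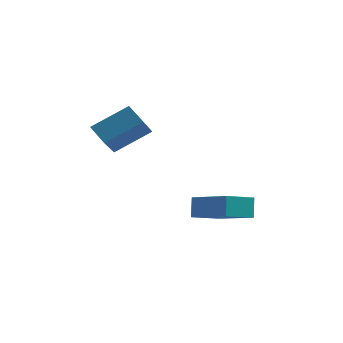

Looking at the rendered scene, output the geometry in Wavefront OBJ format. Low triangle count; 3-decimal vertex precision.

v -0.836 3.113 -0.641
v -0.947 3.504 0.117
v -0.14 3.953 -0.972
v -0.251 4.344 -0.214
v 0.751 2.096 0.114
v 0.64 2.487 0.872
v 1.447 2.936 -0.217
v 1.336 3.327 0.541
v -3.168 1.137 3.31
v -3.806 1.472 3.833
v -3.294 2.286 2.419
v -3.932 2.622 2.941
v -2.088 1.898 4.139
v -2.726 2.234 4.661
v -2.214 3.048 3.247
v -2.852 3.383 3.77
f 2 4 1
f 5 2 1
f 1 4 3
f 3 5 1
f 2 8 4
f 6 2 5
f 6 8 2
f 4 8 3
f 7 5 3
f 3 8 7
f 7 6 5
f 8 6 7
f 10 12 9
f 13 10 9
f 9 12 11
f 11 13 9
f 10 16 12
f 14 10 13
f 14 16 10
f 12 16 11
f 15 13 11
f 11 16 15
f 15 14 13
f 16 14 15



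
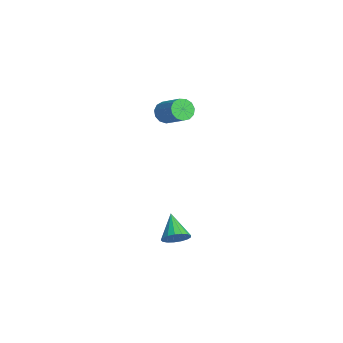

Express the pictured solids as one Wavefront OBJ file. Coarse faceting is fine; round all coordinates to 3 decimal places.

v -3.815 2.161 1.279
v -3.339 2.073 0.63
v -1.87 2.771 1.611
v -2.345 2.859 2.261
v -3.519 2.491 0.602
v -2.05 3.19 1.583
v -3.793 2.805 0.789
v -2.323 3.503 1.77
v -4.074 2.914 1.132
v -2.604 3.612 2.113
v -4.272 2.784 1.522
v -2.803 3.482 2.503
v -4.326 2.456 1.835
v -2.856 3.154 2.816
v -4.217 2.035 1.971
v -2.747 2.733 2.952
v -3.98 1.653 1.889
v -2.51 2.351 2.87
v -3.691 1.433 1.612
v -2.221 2.131 2.593
v -3.441 1.444 1.23
v -1.972 2.142 2.211
v -3.31 1.682 0.864
v -1.841 2.381 1.845
v 4.713 0.958 -3.864
v 5.207 1.177 -3.208
v 3.267 0.962 -2.776
v 5.09 1.533 -3.365
v 4.887 1.758 -3.636
v 4.644 1.8 -3.96
v 4.417 1.648 -4.261
v 4.257 1.339 -4.472
v 4.203 0.942 -4.543
v 4.265 0.549 -4.459
v 4.43 0.249 -4.238
v 4.66 0.112 -3.932
v 4.902 0.169 -3.61
v 5.101 0.406 -3.346
v 5.211 0.77 -3.201
f 2 1 5
f 2 5 3
f 3 5 6
f 3 6 4
f 5 1 7
f 5 7 6
f 6 7 8
f 6 8 4
f 7 1 9
f 7 9 8
f 8 9 10
f 8 10 4
f 9 1 11
f 9 11 10
f 10 11 12
f 10 12 4
f 11 1 13
f 11 13 12
f 12 13 14
f 12 14 4
f 13 1 15
f 13 15 14
f 14 15 16
f 14 16 4
f 15 1 17
f 15 17 16
f 16 17 18
f 16 18 4
f 17 1 19
f 17 19 18
f 18 19 20
f 18 20 4
f 19 1 21
f 19 21 20
f 20 21 22
f 20 22 4
f 21 1 23
f 21 23 22
f 22 23 24
f 22 24 4
f 23 1 2
f 23 2 24
f 24 2 3
f 24 3 4
f 26 25 28
f 26 28 27
f 28 25 29
f 28 29 27
f 29 25 30
f 29 30 27
f 30 25 31
f 30 31 27
f 31 25 32
f 31 32 27
f 32 25 33
f 32 33 27
f 33 25 34
f 33 34 27
f 34 25 35
f 34 35 27
f 35 25 36
f 35 36 27
f 36 25 37
f 36 37 27
f 37 25 38
f 37 38 27
f 38 25 39
f 38 39 27
f 39 25 26
f 39 26 27



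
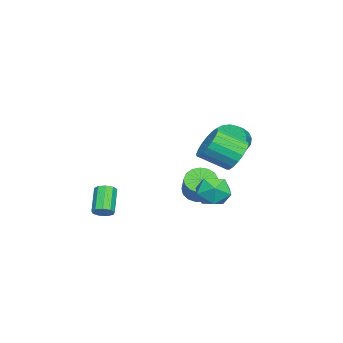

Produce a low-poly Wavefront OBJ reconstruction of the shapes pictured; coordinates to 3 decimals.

v 2.499 3.607 -0.604
v 3.08 2.946 -0.048
v 1.5 2.334 -1.072
v 2.081 1.673 -0.516
v 1.493 2.383 -0.032
v 2.11 3.17 0.257
v 2.47 2.11 -1.377
v 3.087 2.897 -1.088
v 3.062 2.022 -0.525
v 2.458 2.19 0.306
v 2.122 3.09 -1.426
v 1.518 3.258 -0.595
v -3.583 2.091 0.955
v -3.299 2.509 0.174
v -1.713 2.646 0.824
v -1.997 2.229 1.605
v -3.423 2.826 0.408
v -1.836 2.964 1.059
v -3.578 2.999 0.751
v -1.992 3.136 1.401
v -3.735 2.991 1.134
v -2.148 3.129 1.785
v -3.861 2.805 1.482
v -2.275 2.943 2.132
v -3.932 2.478 1.725
v -2.346 2.616 2.375
v -3.935 2.074 1.816
v -2.348 2.212 2.466
v -3.867 1.674 1.736
v -2.281 1.811 2.386
v -3.744 1.356 1.501
v -2.157 1.494 2.152
v -3.588 1.184 1.159
v -2.002 1.321 1.809
v -3.432 1.191 0.775
v -1.845 1.329 1.426
v -3.305 1.377 0.428
v -1.719 1.515 1.078
v -3.234 1.704 0.185
v -1.648 1.842 0.835
v -3.232 2.108 0.094
v -1.645 2.246 0.744
v -0.5 1.078 -1.624
v 0.105 1.087 -2.249
v 1.285 1.551 -1.101
v 0.68 1.542 -0.476
v -0.046 1.475 -2.251
v 1.134 1.939 -1.103
v -0.301 1.772 -2.109
v 0.879 2.236 -0.961
v -0.601 1.91 -1.856
v 0.578 2.374 -0.708
v -0.879 1.858 -1.55
v 0.301 2.322 -0.402
v -1.069 1.626 -1.26
v 0.111 2.09 -0.113
v -1.129 1.27 -1.054
v 0.051 1.734 0.093
v -1.045 0.869 -0.979
v 0.135 1.333 0.169
v -0.836 0.516 -1.051
v 0.344 0.98 0.097
v -0.55 0.292 -1.255
v 0.63 0.756 -0.107
v -0.252 0.248 -1.543
v 0.927 0.712 -0.395
v -0.012 0.394 -1.849
v 1.168 0.858 -0.701
v 0.117 0.697 -2.104
v 1.297 1.161 -0.956
v 1.242 3.58 1.578
v 1.75 4.166 2.242
v 2.205 2.726 3.165
v 1.698 2.14 2.502
v 1.333 4.148 2.42
v 1.788 2.709 3.344
v 0.898 4.019 2.432
v 1.353 2.579 3.356
v 0.531 3.802 2.275
v 0.987 2.362 3.198
v 0.306 3.541 1.98
v 0.761 2.101 2.903
v 0.265 3.288 1.605
v 0.721 1.848 2.528
v 0.419 3.093 1.225
v 0.874 1.653 2.148
v 0.735 2.994 0.915
v 1.19 1.554 1.838
v 1.152 3.011 0.736
v 1.607 1.572 1.66
v 1.587 3.141 0.724
v 2.042 1.701 1.648
v 1.953 3.358 0.882
v 2.409 1.918 1.805
v 2.179 3.619 1.177
v 2.634 2.179 2.1
v 2.219 3.872 1.552
v 2.675 2.432 2.475
v 2.066 4.067 1.932
v 2.521 2.627 2.855
v 1.03 -3.544 -3.185
v 1.442 -3.81 -2.839
v 0.282 -4.063 -1.65
v -0.13 -3.796 -1.995
v 1.433 -3.407 -2.762
v 0.274 -3.66 -1.573
v 1.236 -3.068 -2.882
v 0.076 -3.321 -1.693
v 0.942 -2.951 -3.144
v -0.218 -3.204 -1.955
v 0.689 -3.112 -3.425
v -0.47 -3.365 -2.236
v 0.596 -3.474 -3.593
v -0.564 -3.727 -2.404
v 0.705 -3.869 -3.57
v -0.454 -4.122 -2.381
v 0.967 -4.112 -3.367
v -0.193 -4.365 -2.178
v 1.258 -4.088 -3.078
v 0.098 -4.341 -1.889
f 1 12 6
f 1 6 2
f 1 2 8
f 1 8 11
f 1 11 12
f 2 6 10
f 6 12 5
f 12 11 3
f 11 8 7
f 8 2 9
f 4 10 5
f 4 5 3
f 4 3 7
f 4 7 9
f 4 9 10
f 5 10 6
f 3 5 12
f 7 3 11
f 9 7 8
f 10 9 2
f 14 13 17
f 14 17 15
f 15 17 18
f 15 18 16
f 17 13 19
f 17 19 18
f 18 19 20
f 18 20 16
f 19 13 21
f 19 21 20
f 20 21 22
f 20 22 16
f 21 13 23
f 21 23 22
f 22 23 24
f 22 24 16
f 23 13 25
f 23 25 24
f 24 25 26
f 24 26 16
f 25 13 27
f 25 27 26
f 26 27 28
f 26 28 16
f 27 13 29
f 27 29 28
f 28 29 30
f 28 30 16
f 29 13 31
f 29 31 30
f 30 31 32
f 30 32 16
f 31 13 33
f 31 33 32
f 32 33 34
f 32 34 16
f 33 13 35
f 33 35 34
f 34 35 36
f 34 36 16
f 35 13 37
f 35 37 36
f 36 37 38
f 36 38 16
f 37 13 39
f 37 39 38
f 38 39 40
f 38 40 16
f 39 13 41
f 39 41 40
f 40 41 42
f 40 42 16
f 41 13 14
f 41 14 42
f 42 14 15
f 42 15 16
f 44 43 47
f 44 47 45
f 45 47 48
f 45 48 46
f 47 43 49
f 47 49 48
f 48 49 50
f 48 50 46
f 49 43 51
f 49 51 50
f 50 51 52
f 50 52 46
f 51 43 53
f 51 53 52
f 52 53 54
f 52 54 46
f 53 43 55
f 53 55 54
f 54 55 56
f 54 56 46
f 55 43 57
f 55 57 56
f 56 57 58
f 56 58 46
f 57 43 59
f 57 59 58
f 58 59 60
f 58 60 46
f 59 43 61
f 59 61 60
f 60 61 62
f 60 62 46
f 61 43 63
f 61 63 62
f 62 63 64
f 62 64 46
f 63 43 65
f 63 65 64
f 64 65 66
f 64 66 46
f 65 43 67
f 65 67 66
f 66 67 68
f 66 68 46
f 67 43 69
f 67 69 68
f 68 69 70
f 68 70 46
f 69 43 44
f 69 44 70
f 70 44 45
f 70 45 46
f 72 71 75
f 72 75 73
f 73 75 76
f 73 76 74
f 75 71 77
f 75 77 76
f 76 77 78
f 76 78 74
f 77 71 79
f 77 79 78
f 78 79 80
f 78 80 74
f 79 71 81
f 79 81 80
f 80 81 82
f 80 82 74
f 81 71 83
f 81 83 82
f 82 83 84
f 82 84 74
f 83 71 85
f 83 85 84
f 84 85 86
f 84 86 74
f 85 71 87
f 85 87 86
f 86 87 88
f 86 88 74
f 87 71 89
f 87 89 88
f 88 89 90
f 88 90 74
f 89 71 91
f 89 91 90
f 90 91 92
f 90 92 74
f 91 71 93
f 91 93 92
f 92 93 94
f 92 94 74
f 93 71 95
f 93 95 94
f 94 95 96
f 94 96 74
f 95 71 97
f 95 97 96
f 96 97 98
f 96 98 74
f 97 71 99
f 97 99 98
f 98 99 100
f 98 100 74
f 99 71 72
f 99 72 100
f 100 72 73
f 100 73 74
f 102 101 105
f 102 105 103
f 103 105 106
f 103 106 104
f 105 101 107
f 105 107 106
f 106 107 108
f 106 108 104
f 107 101 109
f 107 109 108
f 108 109 110
f 108 110 104
f 109 101 111
f 109 111 110
f 110 111 112
f 110 112 104
f 111 101 113
f 111 113 112
f 112 113 114
f 112 114 104
f 113 101 115
f 113 115 114
f 114 115 116
f 114 116 104
f 115 101 117
f 115 117 116
f 116 117 118
f 116 118 104
f 117 101 119
f 117 119 118
f 118 119 120
f 118 120 104
f 119 101 102
f 119 102 120
f 120 102 103
f 120 103 104



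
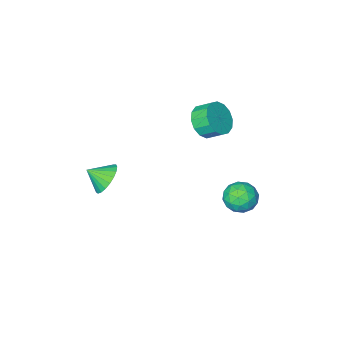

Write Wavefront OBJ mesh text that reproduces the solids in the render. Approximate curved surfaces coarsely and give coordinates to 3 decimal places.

v 3.538 -0.963 -0.209
v 4.019 -1.283 -1.086
v 4.402 -1.577 0.489
v 4.221 -0.905 -1.004
v 4.305 -0.536 -0.785
v 4.256 -0.242 -0.466
v 4.083 -0.073 -0.103
v 3.816 -0.057 0.242
v 3.5 -0.198 0.509
v 3.191 -0.471 0.651
v 2.942 -0.83 0.645
v 2.796 -1.211 0.491
v 2.778 -1.55 0.216
v 2.891 -1.787 -0.133
v 3.116 -1.882 -0.495
v 3.414 -1.818 -0.807
v 3.734 -1.606 -1.016
v -1.941 0.095 3
v -1.191 0.854 2.732
v -1.71 1.585 3.353
v -2.459 0.825 3.62
v -1.598 0.902 2.336
v -2.116 1.633 2.957
v -2.096 0.734 2.118
v -2.615 1.464 2.739
v -2.553 0.394 2.136
v -3.071 1.125 2.757
v -2.846 -0.026 2.386
v -3.364 0.705 3.007
v -2.896 -0.413 2.8
v -3.414 0.317 3.421
v -2.69 -0.665 3.267
v -3.209 0.066 3.888
v -2.284 -0.713 3.663
v -2.802 0.018 4.284
v -1.785 -0.544 3.881
v -2.304 0.186 4.502
v -1.329 -0.205 3.863
v -1.847 0.526 4.484
v -1.036 0.215 3.613
v -1.554 0.946 4.234
v -0.986 0.603 3.199
v -1.504 1.333 3.82
v -3.011 1.533 -4.246
v -2.645 1.092 -3.328
v -4.655 1.408 -3.652
v -4.289 0.967 -2.734
v -4.09 2.009 -2.95
v -3.074 2.086 -3.317
v -4.226 0.414 -3.663
v -3.21 0.491 -4.03
v -3.396 0.4 -2.967
v -3.312 1.386 -2.526
v -3.988 1.114 -4.454
v -3.904 2.1 -4.013
v -2.684 1.324 -3.839
v -4.616 1.176 -3.141
v -4.499 1.789 -3.268
v -4.284 1.529 -2.728
v -2.936 1.908 -3.833
v -2.721 1.649 -3.293
v -3.57 2.188 -3.071
v -4.579 0.851 -3.687
v -4.364 0.592 -3.147
v -3.016 0.971 -4.252
v -2.801 0.711 -3.712
v -3.73 0.312 -3.909
v -2.91 0.657 -3.087
v -3.876 0.584 -2.738
v -3.839 0.259 -3.284
v -3.242 0.304 -3.5
v -2.861 1.237 -2.828
v -3.827 1.163 -2.479
v -3.71 1.776 -2.606
v -3.113 1.821 -2.822
v -3.302 0.83 -2.616
v -3.473 1.337 -4.501
v -4.439 1.263 -4.152
v -4.187 0.679 -4.158
v -3.59 0.724 -4.374
v -3.424 1.916 -4.242
v -4.39 1.843 -3.893
v -4.058 2.196 -3.48
v -3.461 2.241 -3.696
v -3.998 1.67 -4.364
f 2 1 4
f 2 4 3
f 4 1 5
f 4 5 3
f 5 1 6
f 5 6 3
f 6 1 7
f 6 7 3
f 7 1 8
f 7 8 3
f 8 1 9
f 8 9 3
f 9 1 10
f 9 10 3
f 10 1 11
f 10 11 3
f 11 1 12
f 11 12 3
f 12 1 13
f 12 13 3
f 13 1 14
f 13 14 3
f 14 1 15
f 14 15 3
f 15 1 16
f 15 16 3
f 16 1 17
f 16 17 3
f 17 1 2
f 17 2 3
f 19 18 22
f 19 22 20
f 20 22 23
f 20 23 21
f 22 18 24
f 22 24 23
f 23 24 25
f 23 25 21
f 24 18 26
f 24 26 25
f 25 26 27
f 25 27 21
f 26 18 28
f 26 28 27
f 27 28 29
f 27 29 21
f 28 18 30
f 28 30 29
f 29 30 31
f 29 31 21
f 30 18 32
f 30 32 31
f 31 32 33
f 31 33 21
f 32 18 34
f 32 34 33
f 33 34 35
f 33 35 21
f 34 18 36
f 34 36 35
f 35 36 37
f 35 37 21
f 36 18 38
f 36 38 37
f 37 38 39
f 37 39 21
f 38 18 40
f 38 40 39
f 39 40 41
f 39 41 21
f 40 18 42
f 40 42 41
f 41 42 43
f 41 43 21
f 42 18 19
f 42 19 43
f 43 19 20
f 43 20 21
f 44 81 60
f 81 55 84
f 60 84 49
f 81 84 60
f 44 60 56
f 60 49 61
f 56 61 45
f 60 61 56
f 44 56 65
f 56 45 66
f 65 66 51
f 56 66 65
f 44 65 77
f 65 51 80
f 77 80 54
f 65 80 77
f 44 77 81
f 77 54 85
f 81 85 55
f 77 85 81
f 45 61 72
f 61 49 75
f 72 75 53
f 61 75 72
f 49 84 62
f 84 55 83
f 62 83 48
f 84 83 62
f 55 85 82
f 85 54 78
f 82 78 46
f 85 78 82
f 54 80 79
f 80 51 67
f 79 67 50
f 80 67 79
f 51 66 71
f 66 45 68
f 71 68 52
f 66 68 71
f 47 73 59
f 73 53 74
f 59 74 48
f 73 74 59
f 47 59 57
f 59 48 58
f 57 58 46
f 59 58 57
f 47 57 64
f 57 46 63
f 64 63 50
f 57 63 64
f 47 64 69
f 64 50 70
f 69 70 52
f 64 70 69
f 47 69 73
f 69 52 76
f 73 76 53
f 69 76 73
f 48 74 62
f 74 53 75
f 62 75 49
f 74 75 62
f 46 58 82
f 58 48 83
f 82 83 55
f 58 83 82
f 50 63 79
f 63 46 78
f 79 78 54
f 63 78 79
f 52 70 71
f 70 50 67
f 71 67 51
f 70 67 71
f 53 76 72
f 76 52 68
f 72 68 45
f 76 68 72



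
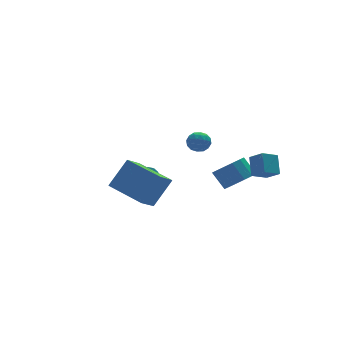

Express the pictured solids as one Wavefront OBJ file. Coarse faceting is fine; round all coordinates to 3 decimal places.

v 2.827 -0.724 0.918
v 3.174 -1.295 1.52
v 2.84 -0.607 2.365
v 2.493 -0.036 1.762
v 3.545 -0.97 1.402
v 3.21 -0.282 2.247
v 3.687 -0.567 1.13
v 3.353 0.122 1.975
v 3.557 -0.214 0.79
v 3.223 0.475 1.635
v 3.195 -0.022 0.491
v 2.861 0.666 1.336
v 2.716 -0.054 0.327
v 2.382 0.635 1.172
v 2.272 -0.299 0.351
v 1.938 0.39 1.196
v 2.005 -0.678 0.555
v 1.671 0.01 1.399
v 1.998 -1.072 0.873
v 1.664 -0.384 1.718
v 2.255 -1.356 1.206
v 1.921 -0.668 2.051
v 2.693 -1.439 1.448
v 2.359 -0.751 2.292
v -3.266 -2.963 2.105
v -2.243 -2.765 3.474
v -4.128 -1.13 2.484
v -3.105 -0.932 3.853
v -2.435 -2.428 1.407
v -1.412 -2.23 2.776
v -3.297 -0.595 1.786
v -2.274 -0.397 3.155
v 2.109 3.645 2.071
v 2.42 3.989 1.599
v 2.6 2.751 1.741
v 2.911 3.095 1.269
v 3.066 3.191 1.906
v 2.763 3.744 2.109
v 2.257 2.996 1.231
v 1.954 3.549 1.434
v 2.512 3.589 1.079
v 3.012 3.709 1.496
v 2.008 3.031 1.844
v 2.508 3.151 2.261
v 2.221 3.895 1.864
v 2.799 2.845 1.476
v 2.89 2.901 1.851
v 3.073 3.104 1.573
v 2.423 3.751 2.164
v 2.606 3.954 1.886
v 2.986 3.485 2.067
v 2.414 2.786 1.454
v 2.597 2.989 1.176
v 1.947 3.636 1.767
v 2.13 3.839 1.489
v 2.034 3.255 1.273
v 2.458 3.863 1.281
v 2.747 3.337 1.087
v 2.362 3.279 1.064
v 2.184 3.603 1.184
v 2.752 3.934 1.526
v 3.04 3.408 1.332
v 3.132 3.464 1.707
v 2.953 3.789 1.826
v 2.806 3.698 1.221
v 1.98 3.332 2.008
v 2.268 2.806 1.814
v 2.067 2.951 1.514
v 1.888 3.276 1.633
v 2.273 3.403 2.253
v 2.562 2.877 2.059
v 2.836 3.137 2.156
v 2.658 3.461 2.276
v 2.214 3.042 2.119
v -1.296 0.68 0.868
v -0.882 0.356 0.807
v -1.329 -0.445 2.031
v -1.744 -0.12 2.092
v -0.79 0.603 1.002
v -1.237 -0.198 2.226
v -0.891 0.879 1.146
v -1.338 0.078 2.37
v -1.147 1.079 1.183
v -1.594 0.279 2.408
v -1.461 1.128 1.1
v -1.908 0.327 2.325
v -1.711 1.005 0.929
v -2.158 0.204 2.153
v -1.803 0.758 0.734
v -2.25 -0.043 1.958
v -1.702 0.482 0.59
v -2.149 -0.319 1.814
v -1.446 0.281 0.552
v -1.893 -0.519 1.777
v -1.132 0.233 0.635
v -1.579 -0.568 1.86
v 2.116 -3.286 2.808
v 2.443 -3.962 3.339
v 2.376 -2.531 3.607
v 2.704 -3.207 4.139
v 2.976 -3.173 2.421
v 3.304 -3.849 2.953
v 3.237 -2.418 3.221
v 3.564 -3.094 3.752
f 2 1 5
f 2 5 3
f 3 5 6
f 3 6 4
f 5 1 7
f 5 7 6
f 6 7 8
f 6 8 4
f 7 1 9
f 7 9 8
f 8 9 10
f 8 10 4
f 9 1 11
f 9 11 10
f 10 11 12
f 10 12 4
f 11 1 13
f 11 13 12
f 12 13 14
f 12 14 4
f 13 1 15
f 13 15 14
f 14 15 16
f 14 16 4
f 15 1 17
f 15 17 16
f 16 17 18
f 16 18 4
f 17 1 19
f 17 19 18
f 18 19 20
f 18 20 4
f 19 1 21
f 19 21 20
f 20 21 22
f 20 22 4
f 21 1 23
f 21 23 22
f 22 23 24
f 22 24 4
f 23 1 2
f 23 2 24
f 24 2 3
f 24 3 4
f 26 28 25
f 29 26 25
f 25 28 27
f 27 29 25
f 26 32 28
f 30 26 29
f 30 32 26
f 28 32 27
f 31 29 27
f 27 32 31
f 31 30 29
f 32 30 31
f 33 70 49
f 70 44 73
f 49 73 38
f 70 73 49
f 33 49 45
f 49 38 50
f 45 50 34
f 49 50 45
f 33 45 54
f 45 34 55
f 54 55 40
f 45 55 54
f 33 54 66
f 54 40 69
f 66 69 43
f 54 69 66
f 33 66 70
f 66 43 74
f 70 74 44
f 66 74 70
f 34 50 61
f 50 38 64
f 61 64 42
f 50 64 61
f 38 73 51
f 73 44 72
f 51 72 37
f 73 72 51
f 44 74 71
f 74 43 67
f 71 67 35
f 74 67 71
f 43 69 68
f 69 40 56
f 68 56 39
f 69 56 68
f 40 55 60
f 55 34 57
f 60 57 41
f 55 57 60
f 36 62 48
f 62 42 63
f 48 63 37
f 62 63 48
f 36 48 46
f 48 37 47
f 46 47 35
f 48 47 46
f 36 46 53
f 46 35 52
f 53 52 39
f 46 52 53
f 36 53 58
f 53 39 59
f 58 59 41
f 53 59 58
f 36 58 62
f 58 41 65
f 62 65 42
f 58 65 62
f 37 63 51
f 63 42 64
f 51 64 38
f 63 64 51
f 35 47 71
f 47 37 72
f 71 72 44
f 47 72 71
f 39 52 68
f 52 35 67
f 68 67 43
f 52 67 68
f 41 59 60
f 59 39 56
f 60 56 40
f 59 56 60
f 42 65 61
f 65 41 57
f 61 57 34
f 65 57 61
f 76 75 79
f 76 79 77
f 77 79 80
f 77 80 78
f 79 75 81
f 79 81 80
f 80 81 82
f 80 82 78
f 81 75 83
f 81 83 82
f 82 83 84
f 82 84 78
f 83 75 85
f 83 85 84
f 84 85 86
f 84 86 78
f 85 75 87
f 85 87 86
f 86 87 88
f 86 88 78
f 87 75 89
f 87 89 88
f 88 89 90
f 88 90 78
f 89 75 91
f 89 91 90
f 90 91 92
f 90 92 78
f 91 75 93
f 91 93 92
f 92 93 94
f 92 94 78
f 93 75 95
f 93 95 94
f 94 95 96
f 94 96 78
f 95 75 76
f 95 76 96
f 96 76 77
f 96 77 78
f 98 100 97
f 101 98 97
f 97 100 99
f 99 101 97
f 98 104 100
f 102 98 101
f 102 104 98
f 100 104 99
f 103 101 99
f 99 104 103
f 103 102 101
f 104 102 103



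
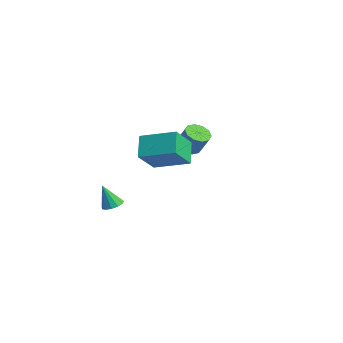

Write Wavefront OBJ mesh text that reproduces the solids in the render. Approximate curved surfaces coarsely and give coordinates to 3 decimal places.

v 2.486 -2.033 2.186
v 3.033 -3.072 3.303
v 1.657 -1.555 3.037
v 2.204 -2.594 4.154
v 3.716 -0.826 2.706
v 4.263 -1.865 3.823
v 2.887 -0.348 3.557
v 3.434 -1.387 4.674
v -2.858 2.466 0.378
v -2.349 2.773 0.028
v -1.753 3.001 1.091
v -2.262 2.694 1.442
v -2.639 3.07 0.126
v -2.043 3.298 1.19
v -3.012 3.136 0.321
v -2.417 3.364 1.385
v -3.327 2.946 0.538
v -2.731 3.174 1.601
v -3.462 2.573 0.694
v -2.867 2.801 1.757
v -3.367 2.159 0.729
v -2.771 2.387 1.792
v -3.077 1.862 0.63
v -2.481 2.09 1.694
v -2.703 1.796 0.435
v -2.108 2.024 1.499
v -2.389 1.986 0.219
v -1.793 2.214 1.282
v -2.253 2.359 0.063
v -1.658 2.587 1.126
v -2.929 -1.565 -2.791
v -2.64 -2.06 -2.882
v -3.231 -1.975 -1.529
v -2.423 -1.847 -2.761
v -2.367 -1.545 -2.649
v -2.489 -1.25 -2.583
v -2.751 -1.054 -2.582
v -3.069 -1.021 -2.648
v -3.343 -1.161 -2.759
v -3.485 -1.429 -2.88
v -3.451 -1.74 -2.973
v -3.251 -1.996 -3.008
v -2.949 -2.115 -2.974
f 2 4 1
f 5 2 1
f 1 4 3
f 3 5 1
f 2 8 4
f 6 2 5
f 6 8 2
f 4 8 3
f 7 5 3
f 3 8 7
f 7 6 5
f 8 6 7
f 10 9 13
f 10 13 11
f 11 13 14
f 11 14 12
f 13 9 15
f 13 15 14
f 14 15 16
f 14 16 12
f 15 9 17
f 15 17 16
f 16 17 18
f 16 18 12
f 17 9 19
f 17 19 18
f 18 19 20
f 18 20 12
f 19 9 21
f 19 21 20
f 20 21 22
f 20 22 12
f 21 9 23
f 21 23 22
f 22 23 24
f 22 24 12
f 23 9 25
f 23 25 24
f 24 25 26
f 24 26 12
f 25 9 27
f 25 27 26
f 26 27 28
f 26 28 12
f 27 9 29
f 27 29 28
f 28 29 30
f 28 30 12
f 29 9 10
f 29 10 30
f 30 10 11
f 30 11 12
f 32 31 34
f 32 34 33
f 34 31 35
f 34 35 33
f 35 31 36
f 35 36 33
f 36 31 37
f 36 37 33
f 37 31 38
f 37 38 33
f 38 31 39
f 38 39 33
f 39 31 40
f 39 40 33
f 40 31 41
f 40 41 33
f 41 31 42
f 41 42 33
f 42 31 43
f 42 43 33
f 43 31 32
f 43 32 33



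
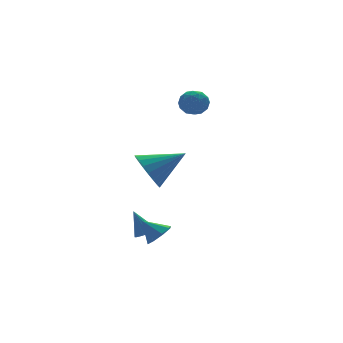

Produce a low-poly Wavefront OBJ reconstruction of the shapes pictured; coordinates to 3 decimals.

v -0.689 -1.653 -2.173
v -0.286 -1.312 -2.216
v -1.011 -1.127 -1.027
v -0.45 -1.201 -2.313
v -0.656 -1.168 -2.385
v -0.867 -1.22 -2.421
v -1.048 -1.346 -2.414
v -1.167 -1.525 -2.365
v -1.203 -1.726 -2.283
v -1.15 -1.915 -2.181
v -1.018 -2.058 -2.079
v -0.829 -2.131 -1.992
v -0.616 -2.122 -1.937
v -0.415 -2.031 -1.922
v -0.262 -1.875 -1.951
v -0.183 -1.68 -2.018
v -0.192 -1.481 -2.112
v -1.091 -3.561 -1.484
v -0.796 -3.943 -1.005
v -1.629 -3.039 -0.736
v -0.524 -3.512 -1.111
v -0.585 -3.11 -1.435
v -0.941 -2.972 -1.789
v -1.385 -3.18 -1.963
v -1.657 -3.611 -1.857
v -1.596 -4.013 -1.533
v -1.24 -4.151 -1.18
v 1.307 1.977 -0.188
v 1.859 2.446 -0.988
v 3.013 1.563 0.748
v 1.789 2.791 -0.709
v 1.636 2.994 -0.339
v 1.426 3.022 0.057
v 1.195 2.869 0.411
v 0.984 2.562 0.661
v 0.828 2.154 0.764
v 0.755 1.715 0.703
v 0.777 1.321 0.488
v 0.891 1.041 0.156
v 1.077 0.923 -0.235
v 1.302 0.987 -0.619
v 1.529 1.222 -0.927
v 1.716 1.588 -1.108
v 1.833 2.021 -1.13
v 3.14 2.465 3.532
v 3.844 2.712 3.553
v 3.536 1.328 3.627
v 4.24 1.575 3.648
v 3.78 1.708 4.221
v 3.536 2.411 4.162
v 3.844 1.629 3.018
v 3.6 2.332 2.959
v 4.28 2.195 3.236
v 4.24 2.244 3.979
v 3.14 1.796 3.201
v 3.1 1.845 3.944
v 3.457 2.689 3.534
v 3.923 1.351 3.646
v 3.652 1.43 3.983
v 4.066 1.575 3.995
v 3.276 2.511 3.892
v 3.69 2.656 3.905
v 3.652 2.066 4.297
v 3.69 1.384 3.275
v 4.104 1.529 3.288
v 3.314 2.465 3.185
v 3.728 2.61 3.197
v 3.728 1.974 2.883
v 4.127 2.53 3.36
v 4.36 1.861 3.416
v 4.127 1.893 3.045
v 3.984 2.307 3.011
v 4.104 2.558 3.797
v 4.336 1.89 3.853
v 4.066 1.968 4.19
v 3.922 2.381 4.155
v 4.36 2.255 3.611
v 3.044 2.15 3.327
v 3.276 1.482 3.383
v 3.458 1.659 3.025
v 3.314 2.072 2.99
v 3.02 2.179 3.764
v 3.253 1.51 3.82
v 3.396 1.733 4.169
v 3.253 2.147 4.135
v 3.02 1.785 3.569
f 2 1 4
f 2 4 3
f 4 1 5
f 4 5 3
f 5 1 6
f 5 6 3
f 6 1 7
f 6 7 3
f 7 1 8
f 7 8 3
f 8 1 9
f 8 9 3
f 9 1 10
f 9 10 3
f 10 1 11
f 10 11 3
f 11 1 12
f 11 12 3
f 12 1 13
f 12 13 3
f 13 1 14
f 13 14 3
f 14 1 15
f 14 15 3
f 15 1 16
f 15 16 3
f 16 1 17
f 16 17 3
f 17 1 2
f 17 2 3
f 19 18 21
f 19 21 20
f 21 18 22
f 21 22 20
f 22 18 23
f 22 23 20
f 23 18 24
f 23 24 20
f 24 18 25
f 24 25 20
f 25 18 26
f 25 26 20
f 26 18 27
f 26 27 20
f 27 18 19
f 27 19 20
f 29 28 31
f 29 31 30
f 31 28 32
f 31 32 30
f 32 28 33
f 32 33 30
f 33 28 34
f 33 34 30
f 34 28 35
f 34 35 30
f 35 28 36
f 35 36 30
f 36 28 37
f 36 37 30
f 37 28 38
f 37 38 30
f 38 28 39
f 38 39 30
f 39 28 40
f 39 40 30
f 40 28 41
f 40 41 30
f 41 28 42
f 41 42 30
f 42 28 43
f 42 43 30
f 43 28 44
f 43 44 30
f 44 28 29
f 44 29 30
f 45 82 61
f 82 56 85
f 61 85 50
f 82 85 61
f 45 61 57
f 61 50 62
f 57 62 46
f 61 62 57
f 45 57 66
f 57 46 67
f 66 67 52
f 57 67 66
f 45 66 78
f 66 52 81
f 78 81 55
f 66 81 78
f 45 78 82
f 78 55 86
f 82 86 56
f 78 86 82
f 46 62 73
f 62 50 76
f 73 76 54
f 62 76 73
f 50 85 63
f 85 56 84
f 63 84 49
f 85 84 63
f 56 86 83
f 86 55 79
f 83 79 47
f 86 79 83
f 55 81 80
f 81 52 68
f 80 68 51
f 81 68 80
f 52 67 72
f 67 46 69
f 72 69 53
f 67 69 72
f 48 74 60
f 74 54 75
f 60 75 49
f 74 75 60
f 48 60 58
f 60 49 59
f 58 59 47
f 60 59 58
f 48 58 65
f 58 47 64
f 65 64 51
f 58 64 65
f 48 65 70
f 65 51 71
f 70 71 53
f 65 71 70
f 48 70 74
f 70 53 77
f 74 77 54
f 70 77 74
f 49 75 63
f 75 54 76
f 63 76 50
f 75 76 63
f 47 59 83
f 59 49 84
f 83 84 56
f 59 84 83
f 51 64 80
f 64 47 79
f 80 79 55
f 64 79 80
f 53 71 72
f 71 51 68
f 72 68 52
f 71 68 72
f 54 77 73
f 77 53 69
f 73 69 46
f 77 69 73



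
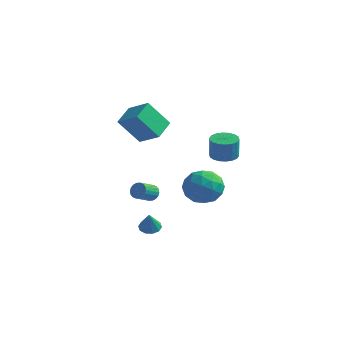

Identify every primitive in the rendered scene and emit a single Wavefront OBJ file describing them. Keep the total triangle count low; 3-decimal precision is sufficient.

v -1.985 -1.607 3.897
v -0.586 -1.759 4.638
v -2.145 -0.255 4.477
v -0.747 -0.407 5.218
v -1.053 -0.813 2.302
v 0.345 -0.965 3.043
v -1.214 0.539 2.882
v 0.185 0.387 3.623
v 2.74 -1.099 0.69
v 3.638 -0.51 0.112
v 3.682 -2.81 0.408
v 4.58 -2.221 -0.17
v 4.424 -2.07 1.031
v 3.842 -1.012 1.205
v 3.478 -2.308 -0.685
v 2.896 -1.25 -0.511
v 4.094 -1.256 -0.737
v 4.679 -1.109 0.323
v 2.641 -2.211 0.197
v 3.226 -2.064 1.257
v 3.106 -0.654 0.426
v 4.214 -2.666 0.094
v 4.122 -2.577 0.8
v 4.65 -2.23 0.46
v 3.226 -0.95 1.068
v 3.754 -0.603 0.729
v 4.216 -1.52 1.268
v 3.566 -2.717 -0.209
v 4.094 -2.37 -0.548
v 2.67 -1.09 0.06
v 3.198 -0.743 -0.28
v 3.104 -1.8 -0.748
v 3.902 -0.747 -0.413
v 4.456 -1.752 -0.579
v 3.808 -1.804 -0.881
v 3.466 -1.182 -0.779
v 4.246 -0.66 0.21
v 4.8 -1.666 0.045
v 4.708 -1.577 0.75
v 4.366 -0.956 0.852
v 4.514 -1.099 -0.289
v 2.52 -1.654 0.475
v 3.074 -2.66 0.31
v 2.954 -2.364 -0.332
v 2.612 -1.743 -0.23
v 2.864 -1.568 1.099
v 3.418 -2.573 0.933
v 3.854 -2.138 1.299
v 3.512 -1.516 1.401
v 2.806 -2.221 0.809
v 2.89 1.732 1.259
v 3.637 1.389 1.148
v 3.757 1.204 2.53
v 3.01 1.548 2.641
v 3.717 1.747 1.189
v 3.837 1.562 2.571
v 3.633 2.102 1.244
v 3.753 1.918 2.626
v 3.401 2.385 1.301
v 3.522 2.2 2.684
v 3.069 2.538 1.351
v 3.189 2.353 2.733
v 2.701 2.531 1.382
v 2.821 2.346 2.764
v 2.37 2.366 1.389
v 2.49 2.182 2.771
v 2.143 2.076 1.37
v 2.263 1.891 2.752
v 2.063 1.718 1.329
v 2.183 1.533 2.711
v 2.147 1.362 1.274
v 2.267 1.178 2.656
v 2.378 1.08 1.216
v 2.499 0.895 2.599
v 2.711 0.927 1.167
v 2.831 0.742 2.549
v 3.079 0.934 1.136
v 3.199 0.749 2.518
v 3.41 1.098 1.129
v 3.53 0.914 2.511
v 0.051 -1.461 -3.815
v 0.496 -1.865 -4.088
v 0.329 -1.959 -2.625
v 0.686 -1.518 -3.987
v 0.633 -1.149 -3.82
v 0.358 -0.9 -3.652
v -0.034 -0.864 -3.546
v -0.394 -1.057 -3.542
v -0.583 -1.404 -3.644
v -0.53 -1.772 -3.81
v -0.255 -2.022 -3.979
v 0.137 -2.057 -4.085
v -2.186 2.014 -3.056
v -1.913 1.733 -3.497
v -2.121 0.665 -2.946
v -2.394 0.946 -2.504
v -1.717 1.782 -3.329
v -1.926 0.714 -2.778
v -1.614 1.876 -3.107
v -1.823 0.808 -2.555
v -1.625 1.998 -2.874
v -1.833 0.93 -2.323
v -1.746 2.123 -2.678
v -1.954 1.055 -2.127
v -1.955 2.227 -2.556
v -2.163 1.159 -2.005
v -2.209 2.288 -2.534
v -2.417 1.22 -1.982
v -2.459 2.295 -2.614
v -2.667 1.227 -2.063
v -2.654 2.246 -2.782
v -2.863 1.178 -2.231
v -2.757 2.152 -3.005
v -2.966 1.084 -2.453
v -2.747 2.03 -3.237
v -2.955 0.962 -2.686
v -2.626 1.905 -3.433
v -2.834 0.837 -2.882
v -2.417 1.801 -3.555
v -2.625 0.733 -3.004
v -2.163 1.74 -3.578
v -2.371 0.672 -3.026
f 2 4 1
f 5 2 1
f 1 4 3
f 3 5 1
f 2 8 4
f 6 2 5
f 6 8 2
f 4 8 3
f 7 5 3
f 3 8 7
f 7 6 5
f 8 6 7
f 9 46 25
f 46 20 49
f 25 49 14
f 46 49 25
f 9 25 21
f 25 14 26
f 21 26 10
f 25 26 21
f 9 21 30
f 21 10 31
f 30 31 16
f 21 31 30
f 9 30 42
f 30 16 45
f 42 45 19
f 30 45 42
f 9 42 46
f 42 19 50
f 46 50 20
f 42 50 46
f 10 26 37
f 26 14 40
f 37 40 18
f 26 40 37
f 14 49 27
f 49 20 48
f 27 48 13
f 49 48 27
f 20 50 47
f 50 19 43
f 47 43 11
f 50 43 47
f 19 45 44
f 45 16 32
f 44 32 15
f 45 32 44
f 16 31 36
f 31 10 33
f 36 33 17
f 31 33 36
f 12 38 24
f 38 18 39
f 24 39 13
f 38 39 24
f 12 24 22
f 24 13 23
f 22 23 11
f 24 23 22
f 12 22 29
f 22 11 28
f 29 28 15
f 22 28 29
f 12 29 34
f 29 15 35
f 34 35 17
f 29 35 34
f 12 34 38
f 34 17 41
f 38 41 18
f 34 41 38
f 13 39 27
f 39 18 40
f 27 40 14
f 39 40 27
f 11 23 47
f 23 13 48
f 47 48 20
f 23 48 47
f 15 28 44
f 28 11 43
f 44 43 19
f 28 43 44
f 17 35 36
f 35 15 32
f 36 32 16
f 35 32 36
f 18 41 37
f 41 17 33
f 37 33 10
f 41 33 37
f 52 51 55
f 52 55 53
f 53 55 56
f 53 56 54
f 55 51 57
f 55 57 56
f 56 57 58
f 56 58 54
f 57 51 59
f 57 59 58
f 58 59 60
f 58 60 54
f 59 51 61
f 59 61 60
f 60 61 62
f 60 62 54
f 61 51 63
f 61 63 62
f 62 63 64
f 62 64 54
f 63 51 65
f 63 65 64
f 64 65 66
f 64 66 54
f 65 51 67
f 65 67 66
f 66 67 68
f 66 68 54
f 67 51 69
f 67 69 68
f 68 69 70
f 68 70 54
f 69 51 71
f 69 71 70
f 70 71 72
f 70 72 54
f 71 51 73
f 71 73 72
f 72 73 74
f 72 74 54
f 73 51 75
f 73 75 74
f 74 75 76
f 74 76 54
f 75 51 77
f 75 77 76
f 76 77 78
f 76 78 54
f 77 51 79
f 77 79 78
f 78 79 80
f 78 80 54
f 79 51 52
f 79 52 80
f 80 52 53
f 80 53 54
f 82 81 84
f 82 84 83
f 84 81 85
f 84 85 83
f 85 81 86
f 85 86 83
f 86 81 87
f 86 87 83
f 87 81 88
f 87 88 83
f 88 81 89
f 88 89 83
f 89 81 90
f 89 90 83
f 90 81 91
f 90 91 83
f 91 81 92
f 91 92 83
f 92 81 82
f 92 82 83
f 94 93 97
f 94 97 95
f 95 97 98
f 95 98 96
f 97 93 99
f 97 99 98
f 98 99 100
f 98 100 96
f 99 93 101
f 99 101 100
f 100 101 102
f 100 102 96
f 101 93 103
f 101 103 102
f 102 103 104
f 102 104 96
f 103 93 105
f 103 105 104
f 104 105 106
f 104 106 96
f 105 93 107
f 105 107 106
f 106 107 108
f 106 108 96
f 107 93 109
f 107 109 108
f 108 109 110
f 108 110 96
f 109 93 111
f 109 111 110
f 110 111 112
f 110 112 96
f 111 93 113
f 111 113 112
f 112 113 114
f 112 114 96
f 113 93 115
f 113 115 114
f 114 115 116
f 114 116 96
f 115 93 117
f 115 117 116
f 116 117 118
f 116 118 96
f 117 93 119
f 117 119 118
f 118 119 120
f 118 120 96
f 119 93 121
f 119 121 120
f 120 121 122
f 120 122 96
f 121 93 94
f 121 94 122
f 122 94 95
f 122 95 96

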